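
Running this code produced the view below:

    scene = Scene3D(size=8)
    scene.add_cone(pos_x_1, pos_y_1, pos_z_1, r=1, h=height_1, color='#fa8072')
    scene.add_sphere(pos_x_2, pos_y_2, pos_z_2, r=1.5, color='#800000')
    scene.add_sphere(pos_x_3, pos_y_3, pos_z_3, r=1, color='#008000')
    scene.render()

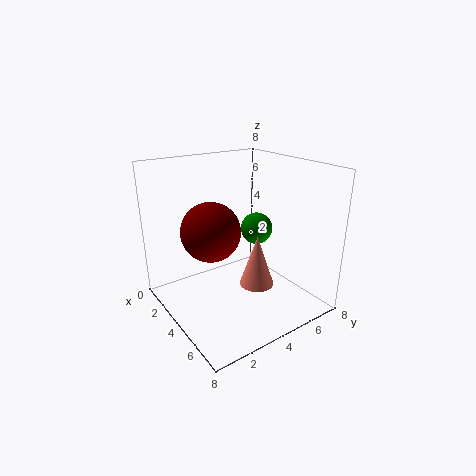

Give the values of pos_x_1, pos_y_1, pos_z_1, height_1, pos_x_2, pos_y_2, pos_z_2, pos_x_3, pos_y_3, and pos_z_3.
pos_x_1 = 4.5; pos_y_1 = 5; pos_z_1 = 1; height_1 = 3; pos_x_2 = 4.5; pos_y_2 = 2; pos_z_2 = 5; pos_x_3 = 2.5; pos_y_3 = 6.5; pos_z_3 = 3.5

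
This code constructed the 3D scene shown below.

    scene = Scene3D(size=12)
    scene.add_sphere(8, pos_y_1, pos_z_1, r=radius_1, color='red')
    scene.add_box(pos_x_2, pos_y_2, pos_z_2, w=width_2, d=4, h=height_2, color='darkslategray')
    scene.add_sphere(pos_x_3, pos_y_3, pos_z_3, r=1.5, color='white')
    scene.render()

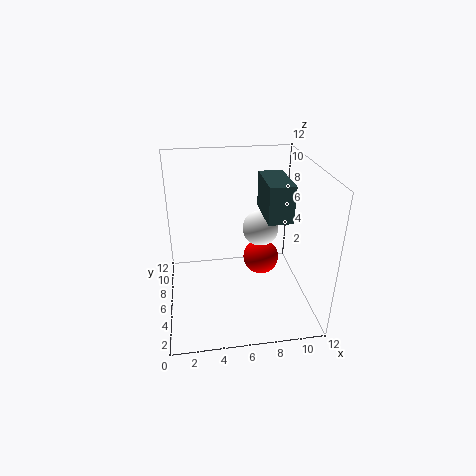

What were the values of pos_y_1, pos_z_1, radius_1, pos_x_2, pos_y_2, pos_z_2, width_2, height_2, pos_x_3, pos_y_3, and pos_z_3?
pos_y_1 = 6, pos_z_1 = 4, radius_1 = 1.5, pos_x_2 = 8, pos_y_2 = 4, pos_z_2 = 8, width_2 = 2, height_2 = 3, pos_x_3 = 8, pos_y_3 = 6.5, pos_z_3 = 6.5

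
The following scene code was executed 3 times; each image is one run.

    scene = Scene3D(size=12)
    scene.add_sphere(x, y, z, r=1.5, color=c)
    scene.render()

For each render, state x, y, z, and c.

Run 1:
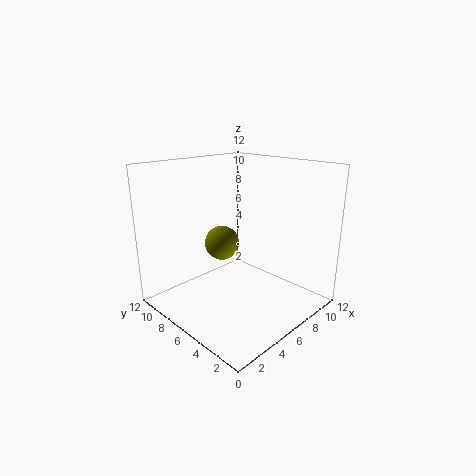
x = 6, y = 8, z = 5, c = 'olive'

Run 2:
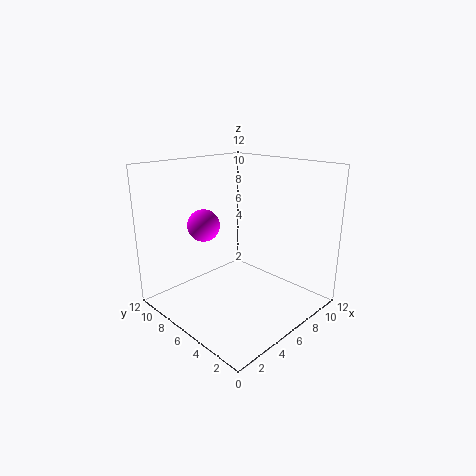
x = 6, y = 10.5, z = 6, c = 'magenta'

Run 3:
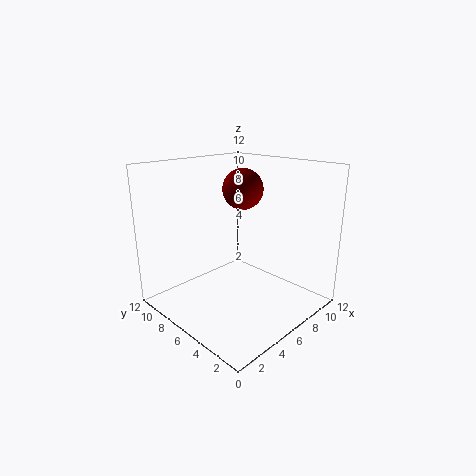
x = 5, y = 4.5, z = 10.5, c = 'maroon'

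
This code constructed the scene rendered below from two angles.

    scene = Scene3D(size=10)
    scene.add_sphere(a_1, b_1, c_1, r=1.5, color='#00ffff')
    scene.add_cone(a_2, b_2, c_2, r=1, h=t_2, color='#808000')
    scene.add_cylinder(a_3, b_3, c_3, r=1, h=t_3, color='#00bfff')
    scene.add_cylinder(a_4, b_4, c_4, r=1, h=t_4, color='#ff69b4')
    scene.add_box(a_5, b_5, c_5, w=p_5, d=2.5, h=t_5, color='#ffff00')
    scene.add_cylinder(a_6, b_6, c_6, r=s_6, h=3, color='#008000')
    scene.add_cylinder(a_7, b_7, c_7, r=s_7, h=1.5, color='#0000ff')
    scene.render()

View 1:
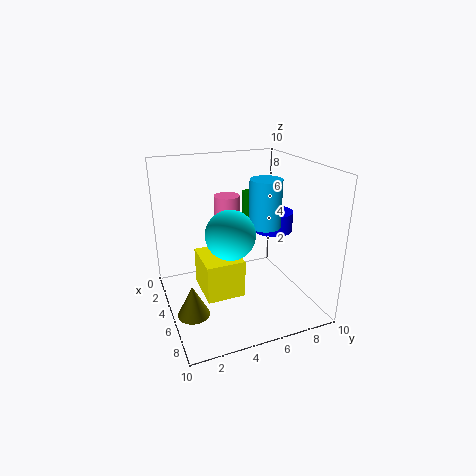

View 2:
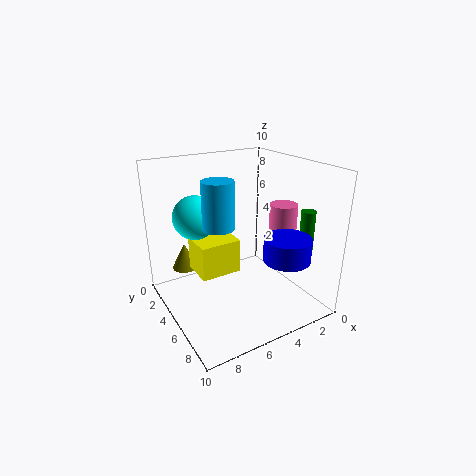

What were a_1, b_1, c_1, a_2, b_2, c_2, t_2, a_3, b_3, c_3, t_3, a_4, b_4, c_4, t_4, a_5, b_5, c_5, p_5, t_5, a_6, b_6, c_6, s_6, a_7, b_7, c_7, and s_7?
a_1 = 7.5; b_1 = 3.5; c_1 = 6.5; a_2 = 7.5; b_2 = 1; c_2 = 1.5; t_2 = 2; a_3 = 7; b_3 = 6; c_3 = 6.5; t_3 = 3; a_4 = 1.5; b_4 = 5.5; c_4 = 4.5; t_4 = 2.5; a_5 = 4.5; b_5 = 2; c_5 = 2; p_5 = 3; t_5 = 2.5; a_6 = 1; b_6 = 7.5; c_6 = 4; s_6 = 0.5; a_7 = 3.5; b_7 = 8.5; c_7 = 4.5; s_7 = 1.5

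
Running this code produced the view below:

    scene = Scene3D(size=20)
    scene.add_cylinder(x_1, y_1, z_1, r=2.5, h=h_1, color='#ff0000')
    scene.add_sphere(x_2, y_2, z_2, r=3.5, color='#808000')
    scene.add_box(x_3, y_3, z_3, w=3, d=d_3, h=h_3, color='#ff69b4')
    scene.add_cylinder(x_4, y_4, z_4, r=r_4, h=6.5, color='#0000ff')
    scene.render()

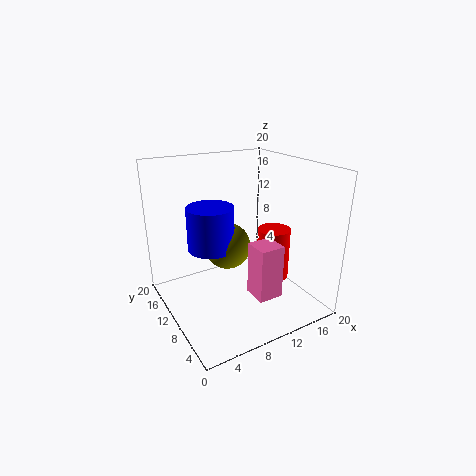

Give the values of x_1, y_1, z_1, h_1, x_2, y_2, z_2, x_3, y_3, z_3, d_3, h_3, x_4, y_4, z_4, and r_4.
x_1 = 17, y_1 = 11, z_1 = 1.5, h_1 = 8, x_2 = 10.5, y_2 = 14, z_2 = 7, x_3 = 7.5, y_3 = 0.5, z_3 = 6, d_3 = 3, h_3 = 6.5, x_4 = 8, y_4 = 14.5, z_4 = 7, r_4 = 3.5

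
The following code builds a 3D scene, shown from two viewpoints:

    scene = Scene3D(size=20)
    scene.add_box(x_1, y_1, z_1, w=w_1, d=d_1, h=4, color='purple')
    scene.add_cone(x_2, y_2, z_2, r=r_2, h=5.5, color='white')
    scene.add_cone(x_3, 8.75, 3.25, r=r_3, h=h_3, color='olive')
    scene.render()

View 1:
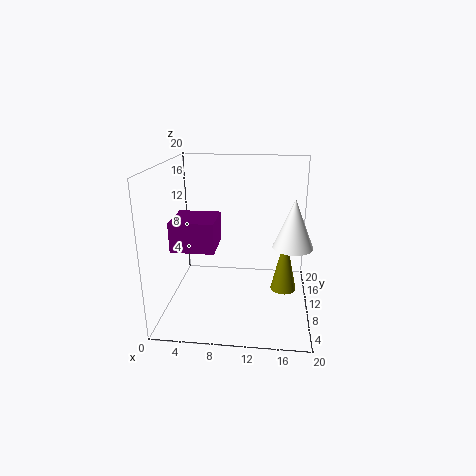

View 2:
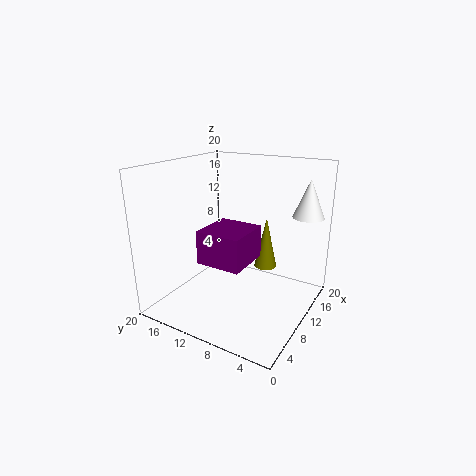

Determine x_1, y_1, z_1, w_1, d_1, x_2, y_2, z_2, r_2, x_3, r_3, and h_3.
x_1 = 1.75; y_1 = 5.25; z_1 = 9.5; w_1 = 5.75; d_1 = 5.5; x_2 = 17; y_2 = 2.5; z_2 = 12.25; r_2 = 2.25; x_3 = 16.5; r_3 = 1.75; h_3 = 8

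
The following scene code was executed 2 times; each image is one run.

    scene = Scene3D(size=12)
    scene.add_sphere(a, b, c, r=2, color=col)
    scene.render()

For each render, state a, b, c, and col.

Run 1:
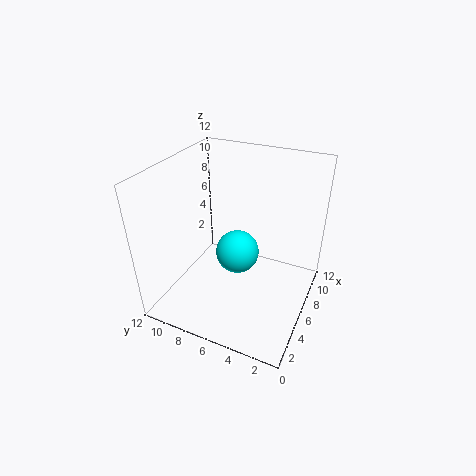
a = 8; b = 7; c = 3; col = 'cyan'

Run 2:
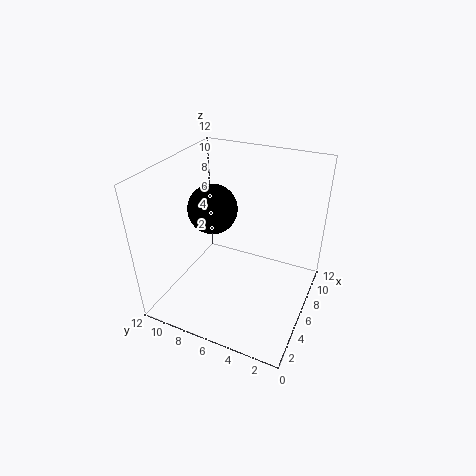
a = 5.5; b = 8; c = 8.5; col = 'black'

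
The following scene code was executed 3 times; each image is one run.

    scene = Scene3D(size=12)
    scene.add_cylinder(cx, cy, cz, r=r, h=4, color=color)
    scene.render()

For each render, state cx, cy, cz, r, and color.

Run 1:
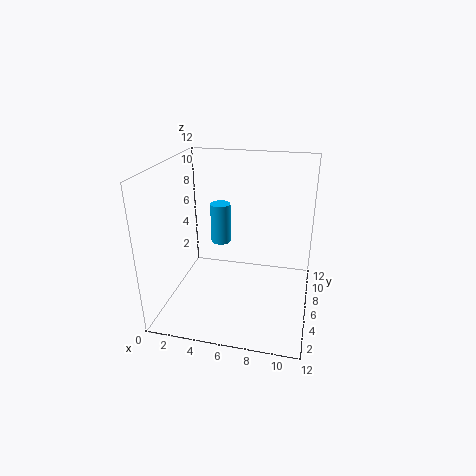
cx = 3, cy = 11, cz = 3, r = 1, color = 'deepskyblue'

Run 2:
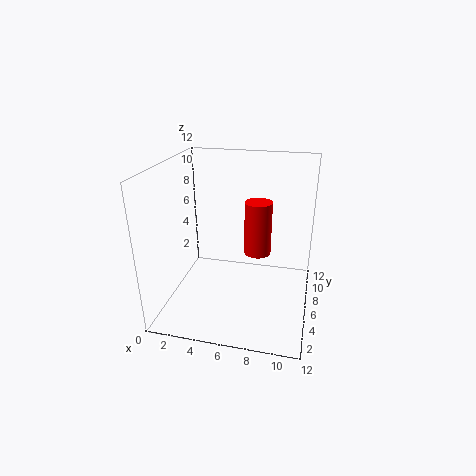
cx = 8, cy = 4, cz = 6, r = 1, color = 'red'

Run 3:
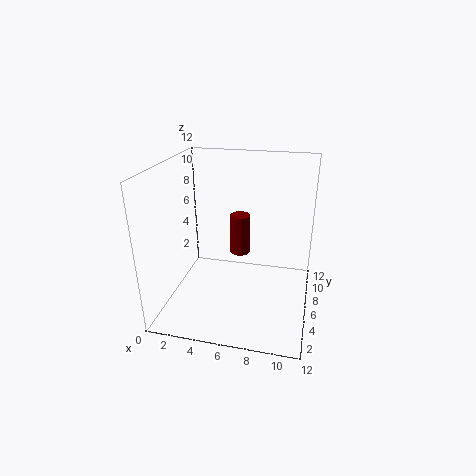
cx = 5, cy = 11, cz = 2, r = 1, color = 'maroon'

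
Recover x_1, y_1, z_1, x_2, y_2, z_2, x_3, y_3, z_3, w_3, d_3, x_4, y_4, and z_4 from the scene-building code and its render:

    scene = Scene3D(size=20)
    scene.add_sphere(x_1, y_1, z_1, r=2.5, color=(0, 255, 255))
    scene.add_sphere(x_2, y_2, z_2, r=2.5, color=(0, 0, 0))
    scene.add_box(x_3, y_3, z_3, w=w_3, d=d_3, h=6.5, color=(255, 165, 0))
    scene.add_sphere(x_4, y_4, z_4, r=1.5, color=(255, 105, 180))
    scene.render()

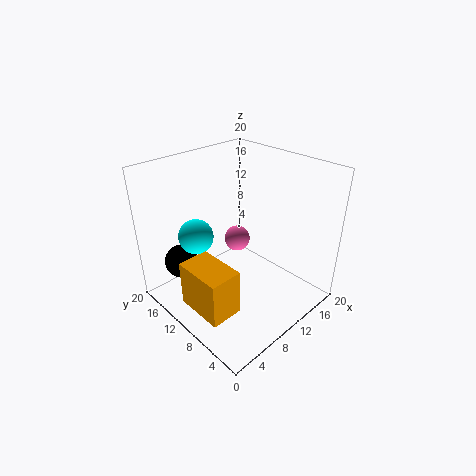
x_1 = 6.5, y_1 = 15, z_1 = 9.5, x_2 = 5, y_2 = 17, z_2 = 5, x_3 = 2, y_3 = 6, z_3 = 1.5, w_3 = 4.5, d_3 = 7, x_4 = 6.5, y_4 = 6.5, z_4 = 13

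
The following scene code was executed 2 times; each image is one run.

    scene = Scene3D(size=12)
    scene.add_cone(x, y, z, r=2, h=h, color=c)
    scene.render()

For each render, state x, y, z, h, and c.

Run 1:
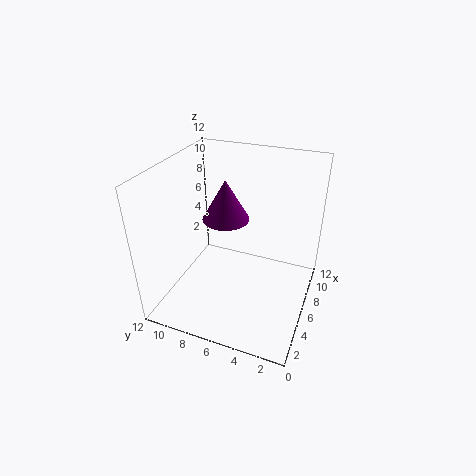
x = 7; y = 7.5; z = 7; h = 3.5; c = 'purple'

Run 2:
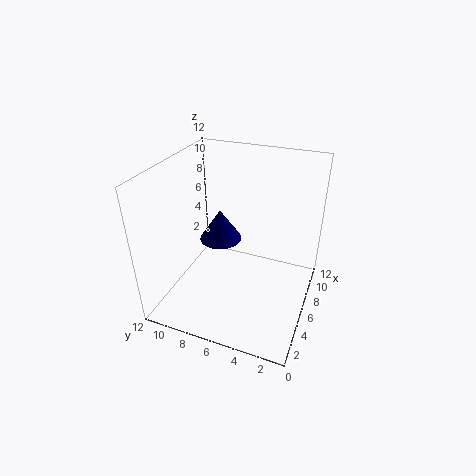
x = 9; y = 9; z = 3.5; h = 3; c = 'navy'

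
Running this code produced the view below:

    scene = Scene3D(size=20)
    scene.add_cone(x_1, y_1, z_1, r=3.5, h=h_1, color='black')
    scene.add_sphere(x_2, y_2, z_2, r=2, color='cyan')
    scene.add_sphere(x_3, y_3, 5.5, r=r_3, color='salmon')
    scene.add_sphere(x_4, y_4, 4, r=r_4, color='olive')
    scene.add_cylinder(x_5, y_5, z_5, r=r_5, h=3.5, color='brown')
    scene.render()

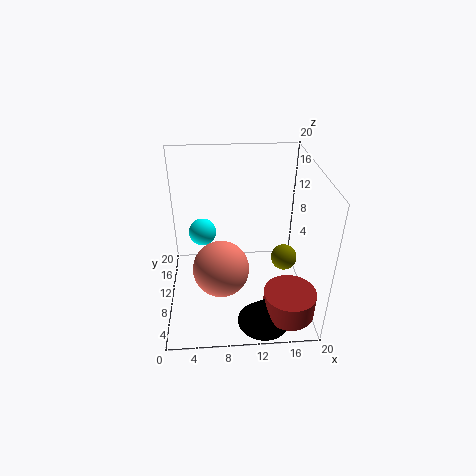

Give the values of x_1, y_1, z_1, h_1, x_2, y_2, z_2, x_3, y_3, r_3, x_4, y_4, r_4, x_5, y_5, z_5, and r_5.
x_1 = 13; y_1 = 3.5; z_1 = 0.5; h_1 = 4; x_2 = 5; y_2 = 13.5; z_2 = 9; x_3 = 7.5; y_3 = 9; r_3 = 4; x_4 = 17.5; y_4 = 13; r_4 = 2; x_5 = 16.5; y_5 = 4; z_5 = 1.5; r_5 = 3.5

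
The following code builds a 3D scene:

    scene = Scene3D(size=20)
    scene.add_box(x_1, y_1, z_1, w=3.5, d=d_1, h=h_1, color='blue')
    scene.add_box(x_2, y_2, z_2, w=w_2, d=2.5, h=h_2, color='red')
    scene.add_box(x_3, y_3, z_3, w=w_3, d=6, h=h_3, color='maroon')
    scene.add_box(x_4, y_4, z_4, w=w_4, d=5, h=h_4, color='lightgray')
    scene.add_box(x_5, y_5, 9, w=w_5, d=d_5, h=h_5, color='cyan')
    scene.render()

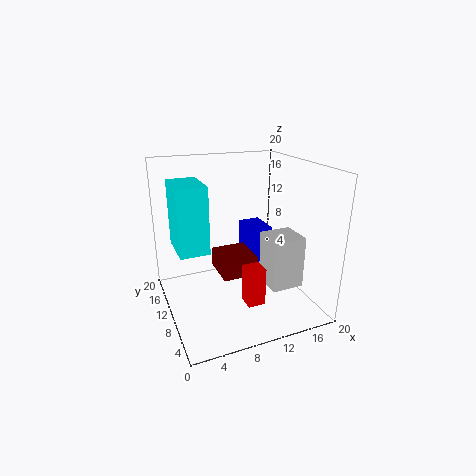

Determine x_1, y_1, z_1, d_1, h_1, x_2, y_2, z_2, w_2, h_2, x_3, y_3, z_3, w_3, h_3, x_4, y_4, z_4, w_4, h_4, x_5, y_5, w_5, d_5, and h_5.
x_1 = 14
y_1 = 14
z_1 = 0.5
d_1 = 5
h_1 = 8.5
x_2 = 10
y_2 = 6
z_2 = 1
w_2 = 2.5
h_2 = 5.5
x_3 = 8.5
y_3 = 11.5
z_3 = 2.5
w_3 = 5.5
h_3 = 3
x_4 = 15
y_4 = 8
z_4 = 1
w_4 = 5
h_4 = 8
x_5 = 1.5
y_5 = 8.5
w_5 = 4
d_5 = 6
h_5 = 9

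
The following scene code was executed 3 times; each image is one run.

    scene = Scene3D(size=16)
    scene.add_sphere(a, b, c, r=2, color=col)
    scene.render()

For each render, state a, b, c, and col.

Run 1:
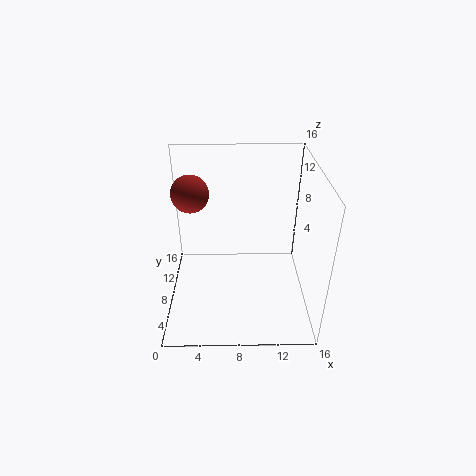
a = 3
b = 8.75
c = 13
col = 'brown'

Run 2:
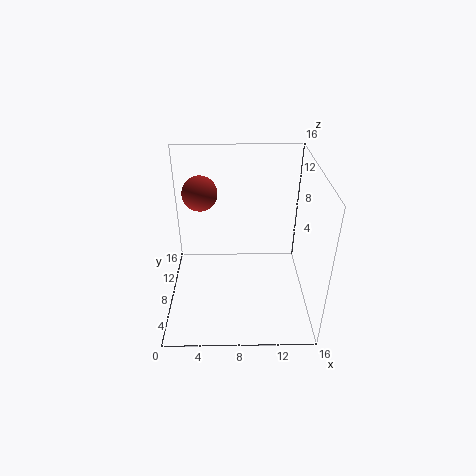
a = 3.75
b = 11
c = 12
col = 'brown'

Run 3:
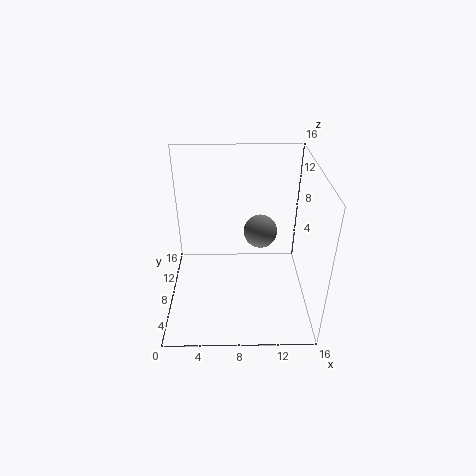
a = 10.75
b = 11
c = 7
col = 'gray'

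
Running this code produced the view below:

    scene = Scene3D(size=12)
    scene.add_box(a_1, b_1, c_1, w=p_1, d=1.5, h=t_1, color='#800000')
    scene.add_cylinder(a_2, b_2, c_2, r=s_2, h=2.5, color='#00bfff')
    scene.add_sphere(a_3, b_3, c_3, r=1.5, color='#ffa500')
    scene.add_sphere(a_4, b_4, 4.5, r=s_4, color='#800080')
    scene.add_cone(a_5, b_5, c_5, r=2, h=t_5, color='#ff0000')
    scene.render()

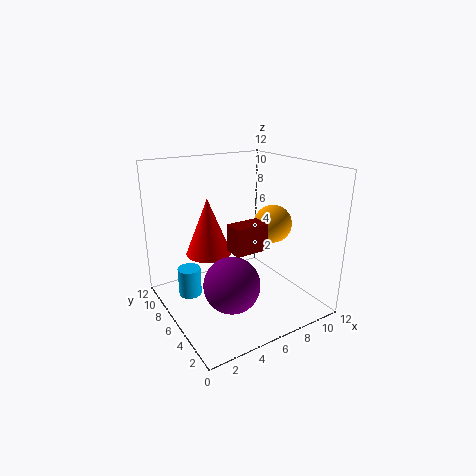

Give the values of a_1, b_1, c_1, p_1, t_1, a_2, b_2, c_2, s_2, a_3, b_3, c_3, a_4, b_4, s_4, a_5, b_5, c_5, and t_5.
a_1 = 3.5; b_1 = 2; c_1 = 6.5; p_1 = 2.5; t_1 = 2; a_2 = 2.5; b_2 = 8.5; c_2 = 0.5; s_2 = 1; a_3 = 8; b_3 = 4; c_3 = 7.5; a_4 = 3; b_4 = 2; s_4 = 2; a_5 = 4.5; b_5 = 8.5; c_5 = 4; t_5 = 5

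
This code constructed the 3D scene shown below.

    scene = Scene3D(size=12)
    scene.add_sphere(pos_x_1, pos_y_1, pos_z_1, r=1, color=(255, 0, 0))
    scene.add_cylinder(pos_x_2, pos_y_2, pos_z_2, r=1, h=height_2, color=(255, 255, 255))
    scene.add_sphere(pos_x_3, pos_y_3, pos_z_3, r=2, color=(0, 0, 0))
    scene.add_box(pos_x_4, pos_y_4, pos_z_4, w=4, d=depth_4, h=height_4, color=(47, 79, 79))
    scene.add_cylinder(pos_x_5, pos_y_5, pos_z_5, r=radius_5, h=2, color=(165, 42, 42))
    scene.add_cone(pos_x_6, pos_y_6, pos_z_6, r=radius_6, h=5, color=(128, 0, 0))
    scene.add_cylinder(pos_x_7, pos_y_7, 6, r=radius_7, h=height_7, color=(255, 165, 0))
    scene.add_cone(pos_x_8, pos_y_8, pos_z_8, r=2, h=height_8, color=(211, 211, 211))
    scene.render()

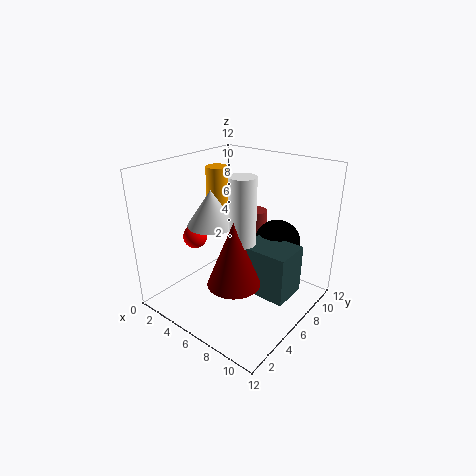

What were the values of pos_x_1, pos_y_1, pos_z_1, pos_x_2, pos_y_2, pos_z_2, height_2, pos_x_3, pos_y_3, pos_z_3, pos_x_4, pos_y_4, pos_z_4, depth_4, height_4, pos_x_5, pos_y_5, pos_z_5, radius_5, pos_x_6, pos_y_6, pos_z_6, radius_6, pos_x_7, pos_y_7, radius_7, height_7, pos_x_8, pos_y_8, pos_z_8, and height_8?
pos_x_1 = 3, pos_y_1 = 4, pos_z_1 = 6, pos_x_2 = 8, pos_y_2 = 4, pos_z_2 = 7, height_2 = 5, pos_x_3 = 8, pos_y_3 = 9, pos_z_3 = 5, pos_x_4 = 7, pos_y_4 = 5, pos_z_4 = 2, depth_4 = 3, height_4 = 4, pos_x_5 = 5, pos_y_5 = 10, pos_z_5 = 5, radius_5 = 1, pos_x_6 = 8, pos_y_6 = 3, pos_z_6 = 4, radius_6 = 2, pos_x_7 = 2, pos_y_7 = 8, radius_7 = 1, height_7 = 5, pos_x_8 = 4, pos_y_8 = 5, pos_z_8 = 7, height_8 = 3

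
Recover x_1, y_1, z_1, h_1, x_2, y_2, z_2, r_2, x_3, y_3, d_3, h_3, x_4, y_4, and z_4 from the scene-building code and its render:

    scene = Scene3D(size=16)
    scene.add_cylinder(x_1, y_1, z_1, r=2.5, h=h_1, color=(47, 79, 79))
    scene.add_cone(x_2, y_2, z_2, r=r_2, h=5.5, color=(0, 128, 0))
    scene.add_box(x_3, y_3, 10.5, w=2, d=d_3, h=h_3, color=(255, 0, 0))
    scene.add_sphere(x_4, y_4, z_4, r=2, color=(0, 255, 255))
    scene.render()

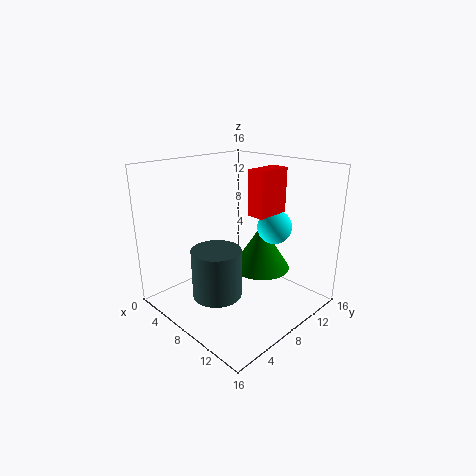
x_1 = 9.5, y_1 = 3.5, z_1 = 3.5, h_1 = 5, x_2 = 8, y_2 = 12, z_2 = 3, r_2 = 3.5, x_3 = 8.5, y_3 = 9, d_3 = 4, h_3 = 5, x_4 = 9.5, y_4 = 12.5, z_4 = 8.5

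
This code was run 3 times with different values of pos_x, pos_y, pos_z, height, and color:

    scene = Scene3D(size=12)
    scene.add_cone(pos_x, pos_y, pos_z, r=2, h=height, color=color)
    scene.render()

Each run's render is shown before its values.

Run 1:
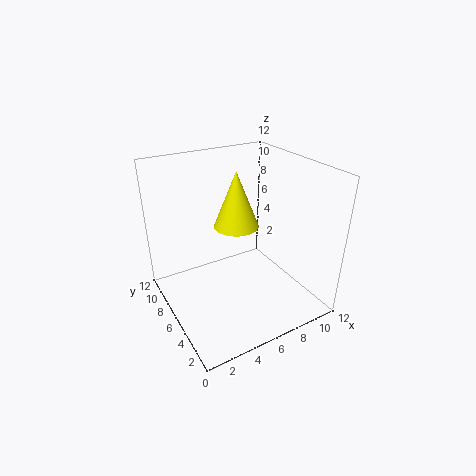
pos_x = 7, pos_y = 8, pos_z = 6, height = 5, color = 'yellow'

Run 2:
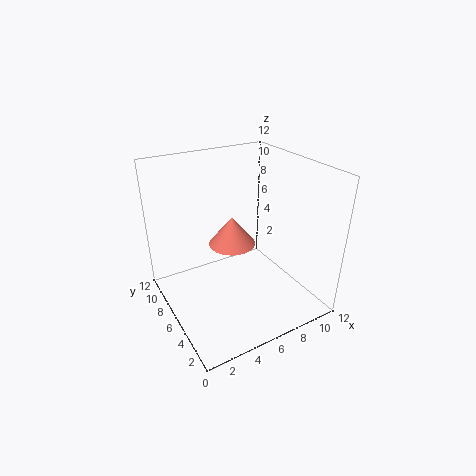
pos_x = 6, pos_y = 7, pos_z = 5, height = 2.5, color = 'salmon'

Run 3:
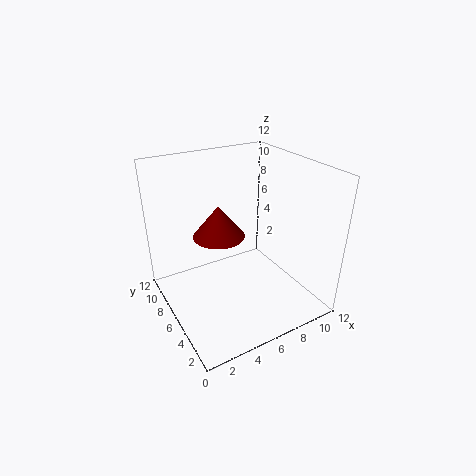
pos_x = 4, pos_y = 5.5, pos_z = 7, height = 2.5, color = 'maroon'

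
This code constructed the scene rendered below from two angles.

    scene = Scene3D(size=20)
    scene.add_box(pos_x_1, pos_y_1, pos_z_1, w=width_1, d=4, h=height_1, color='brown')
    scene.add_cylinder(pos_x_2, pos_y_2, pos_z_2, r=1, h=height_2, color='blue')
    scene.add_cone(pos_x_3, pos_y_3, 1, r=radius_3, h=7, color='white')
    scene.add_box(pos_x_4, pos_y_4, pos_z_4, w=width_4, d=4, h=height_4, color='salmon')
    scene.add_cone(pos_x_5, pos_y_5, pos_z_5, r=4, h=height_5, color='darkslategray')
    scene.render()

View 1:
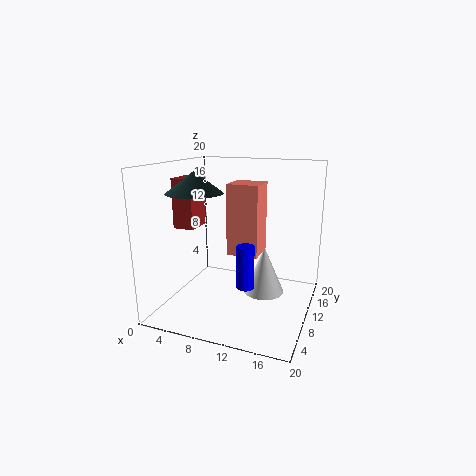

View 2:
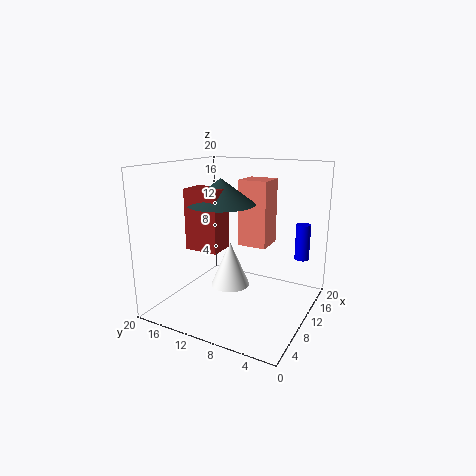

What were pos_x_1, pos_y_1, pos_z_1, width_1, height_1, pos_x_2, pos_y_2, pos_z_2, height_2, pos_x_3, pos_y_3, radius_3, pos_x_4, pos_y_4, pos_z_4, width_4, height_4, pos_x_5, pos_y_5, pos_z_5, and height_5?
pos_x_1 = 1; pos_y_1 = 8; pos_z_1 = 11; width_1 = 3; height_1 = 7; pos_x_2 = 14; pos_y_2 = 2; pos_z_2 = 7; height_2 = 5; pos_x_3 = 13; pos_y_3 = 13; radius_3 = 3; pos_x_4 = 10; pos_y_4 = 6; pos_z_4 = 9; width_4 = 4; height_4 = 9; pos_x_5 = 4; pos_y_5 = 9; pos_z_5 = 16; height_5 = 3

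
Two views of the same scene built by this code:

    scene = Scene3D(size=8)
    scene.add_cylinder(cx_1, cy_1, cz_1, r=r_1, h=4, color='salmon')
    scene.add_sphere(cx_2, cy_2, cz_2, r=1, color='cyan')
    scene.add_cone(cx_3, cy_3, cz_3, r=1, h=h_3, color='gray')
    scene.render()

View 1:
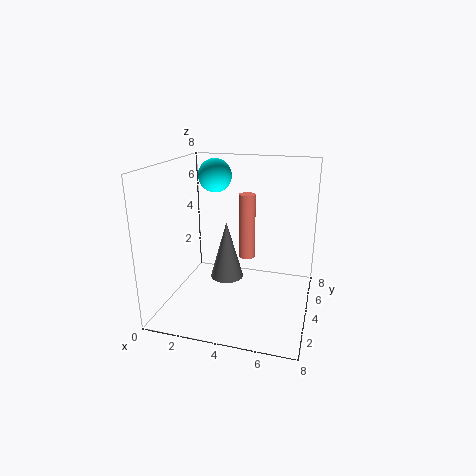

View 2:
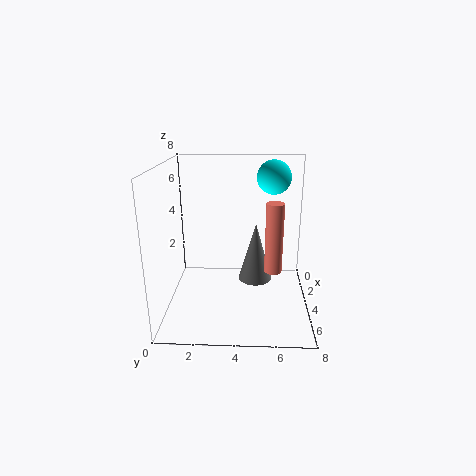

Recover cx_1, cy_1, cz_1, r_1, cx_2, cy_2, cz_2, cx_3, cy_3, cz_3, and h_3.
cx_1 = 4, cy_1 = 6, cz_1 = 2, r_1 = 0.5, cx_2 = 2, cy_2 = 6, cz_2 = 7, cx_3 = 3, cy_3 = 5, cz_3 = 1, h_3 = 3.5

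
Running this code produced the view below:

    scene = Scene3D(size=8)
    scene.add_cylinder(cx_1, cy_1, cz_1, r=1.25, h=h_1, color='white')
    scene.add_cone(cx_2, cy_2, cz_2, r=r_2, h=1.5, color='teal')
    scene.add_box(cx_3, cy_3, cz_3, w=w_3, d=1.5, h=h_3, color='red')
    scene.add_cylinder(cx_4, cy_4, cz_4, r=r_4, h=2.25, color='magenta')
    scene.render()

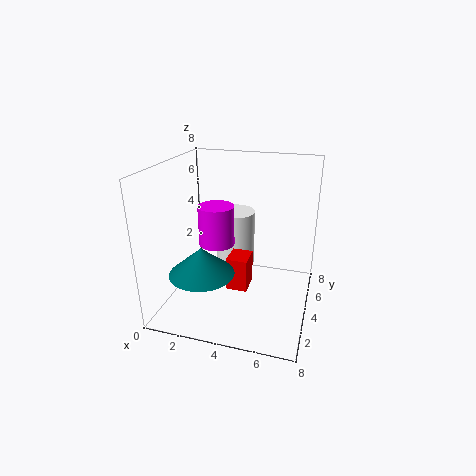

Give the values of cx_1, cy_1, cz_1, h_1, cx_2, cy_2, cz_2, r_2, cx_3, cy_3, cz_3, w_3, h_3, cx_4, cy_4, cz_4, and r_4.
cx_1 = 3
cy_1 = 6.75
cz_1 = 1
h_1 = 3.5
cx_2 = 2.5
cy_2 = 2.25
cz_2 = 2.5
r_2 = 1.75
cx_3 = 3.25
cy_3 = 4
cz_3 = 0.5
w_3 = 1.25
h_3 = 2
cx_4 = 2.75
cy_4 = 4
cz_4 = 3.5
r_4 = 1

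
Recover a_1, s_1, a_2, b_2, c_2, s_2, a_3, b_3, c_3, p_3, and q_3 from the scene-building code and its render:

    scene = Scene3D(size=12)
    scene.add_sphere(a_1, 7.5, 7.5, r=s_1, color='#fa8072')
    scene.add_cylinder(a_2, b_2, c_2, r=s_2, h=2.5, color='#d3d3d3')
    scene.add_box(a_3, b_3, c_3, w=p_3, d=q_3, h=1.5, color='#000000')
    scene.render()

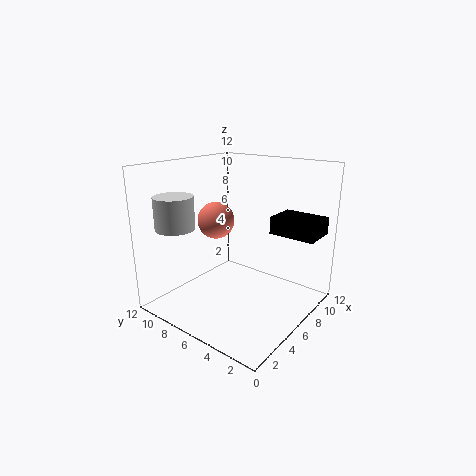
a_1 = 5
s_1 = 1.5
a_2 = 1.5
b_2 = 8.5
c_2 = 7.5
s_2 = 1.5
a_3 = 8.5
b_3 = 0.5
c_3 = 6
p_3 = 3
q_3 = 4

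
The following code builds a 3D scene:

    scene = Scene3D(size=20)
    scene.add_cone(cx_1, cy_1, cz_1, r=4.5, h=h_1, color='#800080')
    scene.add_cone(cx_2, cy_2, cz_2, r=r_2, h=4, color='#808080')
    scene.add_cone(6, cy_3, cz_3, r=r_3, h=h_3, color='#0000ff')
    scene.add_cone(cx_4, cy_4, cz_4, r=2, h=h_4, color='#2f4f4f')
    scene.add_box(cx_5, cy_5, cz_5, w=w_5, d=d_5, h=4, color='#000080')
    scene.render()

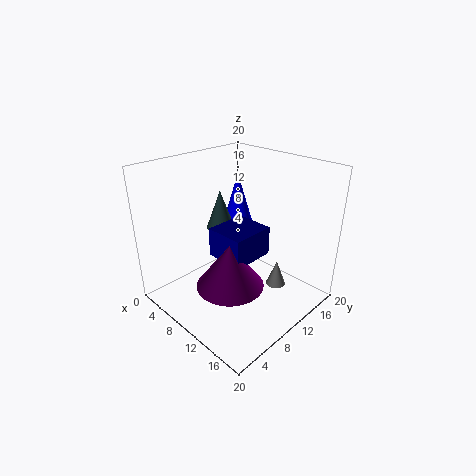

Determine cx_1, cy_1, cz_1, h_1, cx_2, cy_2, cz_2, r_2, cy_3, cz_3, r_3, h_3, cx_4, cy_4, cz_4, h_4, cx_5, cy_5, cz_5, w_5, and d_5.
cx_1 = 12; cy_1 = 6.5; cz_1 = 5; h_1 = 6; cx_2 = 12.5; cy_2 = 16; cz_2 = 0.5; r_2 = 1.5; cy_3 = 14; cz_3 = 9; r_3 = 2.5; h_3 = 8.5; cx_4 = 6.5; cy_4 = 10; cz_4 = 10.5; h_4 = 5.5; cx_5 = 8; cy_5 = 6.5; cz_5 = 8; w_5 = 5.5; d_5 = 6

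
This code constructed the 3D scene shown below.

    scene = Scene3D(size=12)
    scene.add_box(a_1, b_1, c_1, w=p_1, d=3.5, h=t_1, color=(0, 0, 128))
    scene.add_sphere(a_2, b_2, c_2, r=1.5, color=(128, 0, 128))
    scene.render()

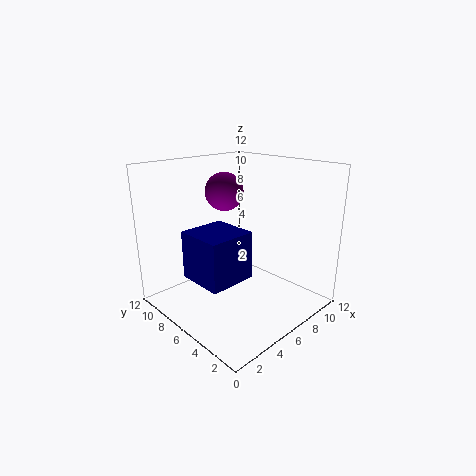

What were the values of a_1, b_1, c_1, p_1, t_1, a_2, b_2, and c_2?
a_1 = 0.5
b_1 = 2.5
c_1 = 4.5
p_1 = 3.5
t_1 = 3.5
a_2 = 5
b_2 = 6.5
c_2 = 10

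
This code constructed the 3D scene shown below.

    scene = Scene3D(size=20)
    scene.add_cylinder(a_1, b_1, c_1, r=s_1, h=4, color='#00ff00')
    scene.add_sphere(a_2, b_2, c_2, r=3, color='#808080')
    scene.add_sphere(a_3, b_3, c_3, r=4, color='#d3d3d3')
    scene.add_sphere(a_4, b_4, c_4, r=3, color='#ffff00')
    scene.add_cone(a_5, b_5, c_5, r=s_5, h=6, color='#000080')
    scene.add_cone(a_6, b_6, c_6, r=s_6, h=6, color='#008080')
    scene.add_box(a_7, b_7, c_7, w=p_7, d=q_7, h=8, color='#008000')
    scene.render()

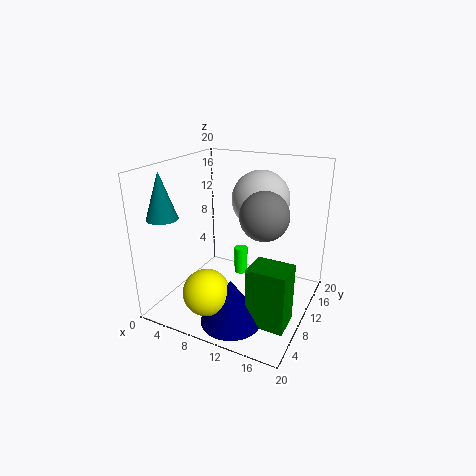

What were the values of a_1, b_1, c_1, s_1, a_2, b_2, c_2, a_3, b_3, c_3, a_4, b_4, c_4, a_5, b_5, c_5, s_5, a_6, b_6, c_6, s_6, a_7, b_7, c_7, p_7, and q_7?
a_1 = 9, b_1 = 13, c_1 = 3, s_1 = 1, a_2 = 15, b_2 = 7, c_2 = 15, a_3 = 12, b_3 = 13, c_3 = 15, a_4 = 9, b_4 = 3, c_4 = 5, a_5 = 12, b_5 = 4, c_5 = 1, s_5 = 4, a_6 = 3, b_6 = 3, c_6 = 14, s_6 = 2, a_7 = 14, b_7 = 4, c_7 = 1, p_7 = 5, q_7 = 4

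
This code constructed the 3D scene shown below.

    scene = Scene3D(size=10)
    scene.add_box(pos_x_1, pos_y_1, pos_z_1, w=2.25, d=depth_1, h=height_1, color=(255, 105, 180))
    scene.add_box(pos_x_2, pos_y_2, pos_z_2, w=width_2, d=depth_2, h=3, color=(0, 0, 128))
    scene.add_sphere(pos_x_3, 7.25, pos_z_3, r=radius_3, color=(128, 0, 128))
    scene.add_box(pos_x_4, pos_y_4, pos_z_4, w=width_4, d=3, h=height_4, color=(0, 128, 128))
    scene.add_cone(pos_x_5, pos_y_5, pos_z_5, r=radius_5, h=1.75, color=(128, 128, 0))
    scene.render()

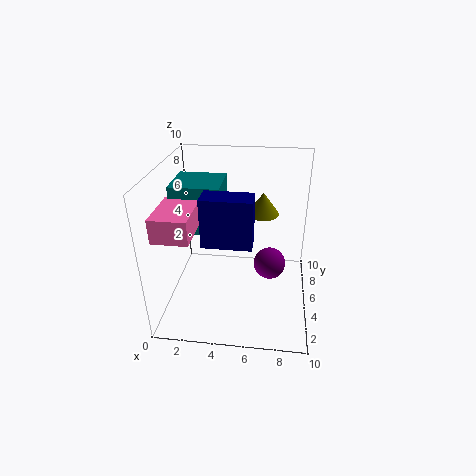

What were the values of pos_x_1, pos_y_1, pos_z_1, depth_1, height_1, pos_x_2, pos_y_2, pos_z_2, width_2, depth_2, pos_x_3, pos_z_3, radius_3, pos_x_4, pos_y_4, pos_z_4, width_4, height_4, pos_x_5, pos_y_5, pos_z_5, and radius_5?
pos_x_1 = 0.5; pos_y_1 = 0.75; pos_z_1 = 6.75; depth_1 = 3.25; height_1 = 1.5; pos_x_2 = 3.25; pos_y_2 = 1.5; pos_z_2 = 6.25; width_2 = 3; depth_2 = 1.5; pos_x_3 = 7.25; pos_z_3 = 1.5; radius_3 = 1.25; pos_x_4 = 0.75; pos_y_4 = 3.75; pos_z_4 = 5.75; width_4 = 3.25; height_4 = 3.25; pos_x_5 = 6.5; pos_y_5 = 8.5; pos_z_5 = 5.25; radius_5 = 1.25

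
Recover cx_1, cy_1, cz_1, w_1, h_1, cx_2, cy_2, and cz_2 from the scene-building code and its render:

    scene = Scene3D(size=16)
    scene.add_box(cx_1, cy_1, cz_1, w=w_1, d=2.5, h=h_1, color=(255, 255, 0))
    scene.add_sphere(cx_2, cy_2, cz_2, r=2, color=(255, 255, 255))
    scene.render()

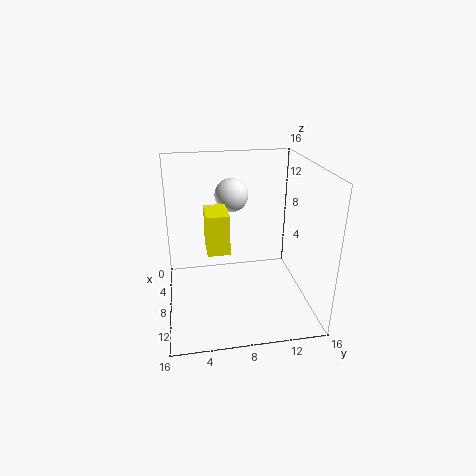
cx_1 = 5; cy_1 = 4.5; cz_1 = 6.5; w_1 = 4; h_1 = 4.5; cx_2 = 3.5; cy_2 = 8; cz_2 = 11.5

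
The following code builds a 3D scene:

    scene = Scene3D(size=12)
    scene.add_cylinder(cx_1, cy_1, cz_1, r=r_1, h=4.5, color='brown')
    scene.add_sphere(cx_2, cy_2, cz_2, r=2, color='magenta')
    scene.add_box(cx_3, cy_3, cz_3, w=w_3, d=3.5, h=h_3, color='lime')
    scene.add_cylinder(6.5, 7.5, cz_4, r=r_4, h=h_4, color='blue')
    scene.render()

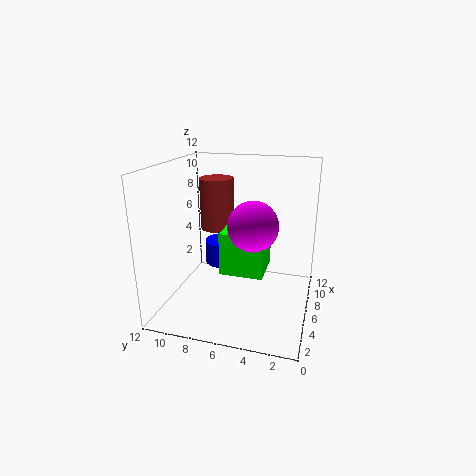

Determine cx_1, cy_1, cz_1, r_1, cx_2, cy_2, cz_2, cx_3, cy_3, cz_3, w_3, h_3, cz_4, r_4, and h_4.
cx_1 = 8, cy_1 = 8.5, cz_1 = 6, r_1 = 1.5, cx_2 = 5, cy_2 = 4.5, cz_2 = 7.5, cx_3 = 4, cy_3 = 3.5, cz_3 = 3.5, w_3 = 3.5, h_3 = 3.5, cz_4 = 3.5, r_4 = 1.5, h_4 = 2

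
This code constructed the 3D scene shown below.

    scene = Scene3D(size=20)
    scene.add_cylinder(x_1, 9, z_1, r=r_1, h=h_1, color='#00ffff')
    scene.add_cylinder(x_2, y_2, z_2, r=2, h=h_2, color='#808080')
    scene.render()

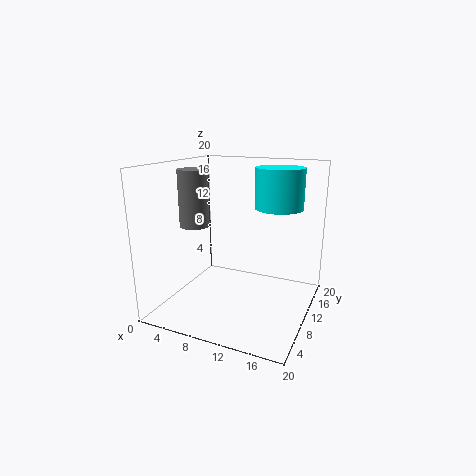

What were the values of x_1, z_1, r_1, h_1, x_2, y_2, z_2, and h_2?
x_1 = 16, z_1 = 15, r_1 = 3, h_1 = 5, x_2 = 5, y_2 = 7, z_2 = 12, h_2 = 7.5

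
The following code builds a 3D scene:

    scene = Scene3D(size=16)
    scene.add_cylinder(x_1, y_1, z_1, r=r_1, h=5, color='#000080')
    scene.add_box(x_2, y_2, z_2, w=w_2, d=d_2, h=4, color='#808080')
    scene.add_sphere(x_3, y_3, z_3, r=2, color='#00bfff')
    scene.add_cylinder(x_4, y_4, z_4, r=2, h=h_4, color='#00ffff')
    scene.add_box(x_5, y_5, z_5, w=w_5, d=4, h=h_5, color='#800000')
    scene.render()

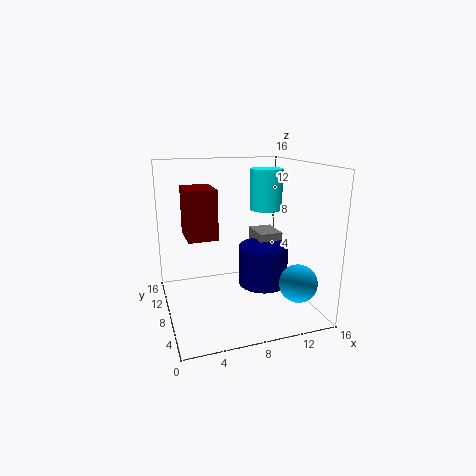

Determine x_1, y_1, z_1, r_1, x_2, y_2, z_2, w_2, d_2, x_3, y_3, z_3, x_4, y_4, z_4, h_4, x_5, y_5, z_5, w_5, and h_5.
x_1 = 12, y_1 = 10, z_1 = 1, r_1 = 3, x_2 = 12, y_2 = 11, z_2 = 3, w_2 = 3, d_2 = 4, x_3 = 13, y_3 = 3, z_3 = 4, x_4 = 13, y_4 = 12, z_4 = 10, h_4 = 5, x_5 = 2, y_5 = 5, z_5 = 9, w_5 = 3, h_5 = 5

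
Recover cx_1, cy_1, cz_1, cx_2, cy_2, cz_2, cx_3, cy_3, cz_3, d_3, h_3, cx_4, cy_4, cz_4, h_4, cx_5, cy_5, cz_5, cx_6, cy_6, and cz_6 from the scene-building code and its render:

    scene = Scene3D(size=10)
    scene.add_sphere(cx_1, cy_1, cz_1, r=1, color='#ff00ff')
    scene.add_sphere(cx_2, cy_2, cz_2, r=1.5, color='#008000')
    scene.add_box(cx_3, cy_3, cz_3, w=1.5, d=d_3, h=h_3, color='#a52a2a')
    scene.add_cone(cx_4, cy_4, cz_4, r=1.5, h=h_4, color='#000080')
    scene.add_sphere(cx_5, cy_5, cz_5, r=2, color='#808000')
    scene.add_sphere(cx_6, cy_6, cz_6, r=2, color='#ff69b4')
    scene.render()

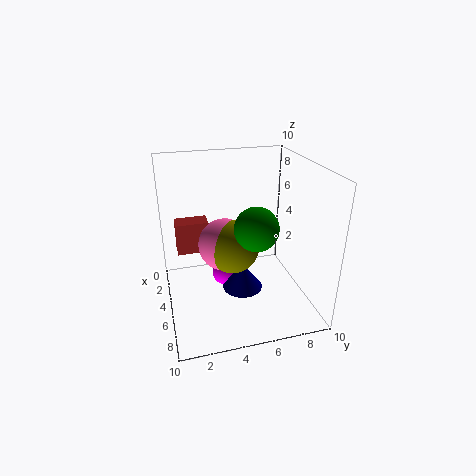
cx_1 = 3; cy_1 = 4.5; cz_1 = 1; cx_2 = 6; cy_2 = 6; cz_2 = 6; cx_3 = 0.5; cy_3 = 1; cz_3 = 2.5; d_3 = 2.5; h_3 = 2.5; cx_4 = 4.5; cy_4 = 5.5; cz_4 = 0.5; h_4 = 2; cx_5 = 3.5; cy_5 = 5; cz_5 = 3.5; cx_6 = 3; cy_6 = 4.5; cz_6 = 3.5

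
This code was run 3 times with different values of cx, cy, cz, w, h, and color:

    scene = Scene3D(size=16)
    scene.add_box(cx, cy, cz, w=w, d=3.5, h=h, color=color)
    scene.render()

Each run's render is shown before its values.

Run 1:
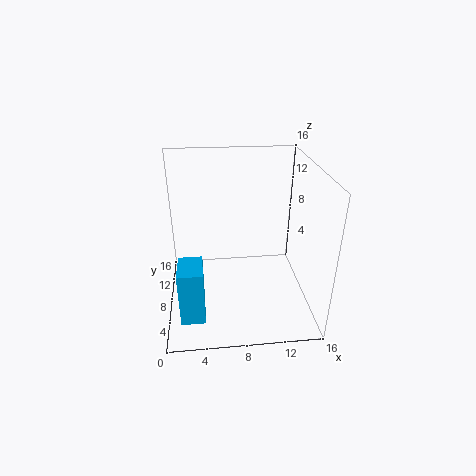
cx = 1.5, cy = 2, cz = 1.5, w = 2.5, h = 6, color = 'deepskyblue'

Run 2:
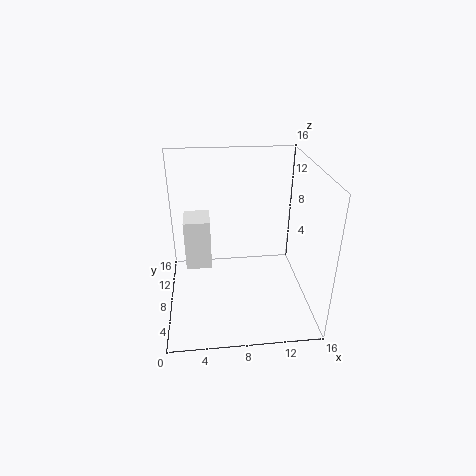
cx = 2, cy = 9, cz = 3.5, w = 3, h = 6, color = 'white'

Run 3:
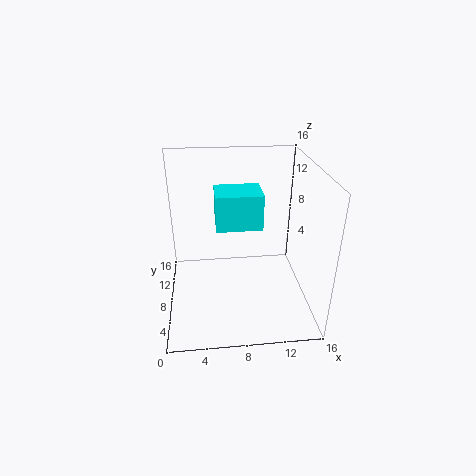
cx = 5.5, cy = 4, cz = 11, w = 4.5, h = 3.5, color = 'cyan'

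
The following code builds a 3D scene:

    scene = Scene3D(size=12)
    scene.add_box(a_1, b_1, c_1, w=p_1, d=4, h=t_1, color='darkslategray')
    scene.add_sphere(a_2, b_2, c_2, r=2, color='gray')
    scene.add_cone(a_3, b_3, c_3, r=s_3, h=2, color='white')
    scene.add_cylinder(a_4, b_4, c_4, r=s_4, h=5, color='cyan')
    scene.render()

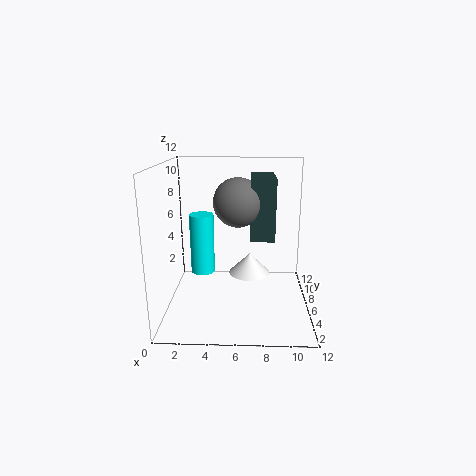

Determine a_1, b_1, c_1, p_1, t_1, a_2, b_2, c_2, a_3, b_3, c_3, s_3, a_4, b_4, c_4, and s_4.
a_1 = 7, b_1 = 5, c_1 = 6, p_1 = 2, t_1 = 5, a_2 = 6, b_2 = 6, c_2 = 9, a_3 = 7, b_3 = 10, c_3 = 1, s_3 = 2, a_4 = 3, b_4 = 6, c_4 = 3, s_4 = 1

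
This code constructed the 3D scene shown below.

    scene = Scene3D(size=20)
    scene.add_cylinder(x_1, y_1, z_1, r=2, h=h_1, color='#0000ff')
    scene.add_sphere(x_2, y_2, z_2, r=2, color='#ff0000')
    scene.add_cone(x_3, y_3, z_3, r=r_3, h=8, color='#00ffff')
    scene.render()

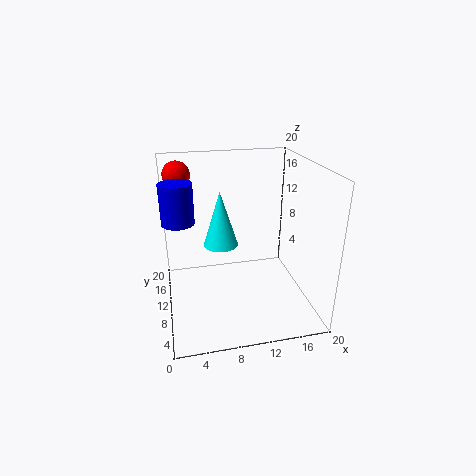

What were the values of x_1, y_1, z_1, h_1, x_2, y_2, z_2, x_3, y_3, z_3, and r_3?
x_1 = 2; y_1 = 7.5; z_1 = 14; h_1 = 5; x_2 = 2.5; y_2 = 17; z_2 = 17.5; x_3 = 8; y_3 = 12.5; z_3 = 8; r_3 = 2.5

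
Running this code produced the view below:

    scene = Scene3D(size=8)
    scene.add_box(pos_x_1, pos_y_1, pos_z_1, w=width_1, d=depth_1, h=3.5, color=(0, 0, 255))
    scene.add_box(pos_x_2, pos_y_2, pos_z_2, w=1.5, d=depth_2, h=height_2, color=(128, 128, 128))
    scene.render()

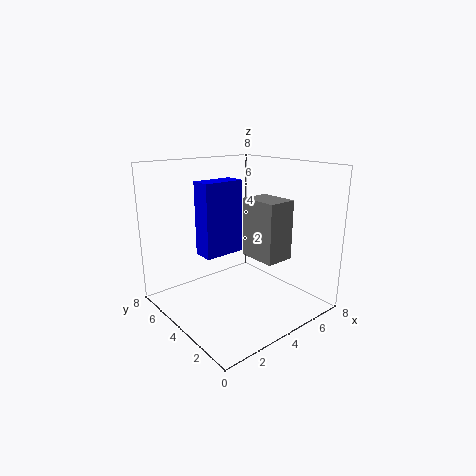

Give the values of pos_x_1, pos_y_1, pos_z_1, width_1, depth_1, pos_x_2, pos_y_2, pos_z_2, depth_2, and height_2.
pos_x_1 = 1; pos_y_1 = 2.5; pos_z_1 = 4; width_1 = 2; depth_1 = 1; pos_x_2 = 3.5; pos_y_2 = 1; pos_z_2 = 3.5; depth_2 = 2; height_2 = 3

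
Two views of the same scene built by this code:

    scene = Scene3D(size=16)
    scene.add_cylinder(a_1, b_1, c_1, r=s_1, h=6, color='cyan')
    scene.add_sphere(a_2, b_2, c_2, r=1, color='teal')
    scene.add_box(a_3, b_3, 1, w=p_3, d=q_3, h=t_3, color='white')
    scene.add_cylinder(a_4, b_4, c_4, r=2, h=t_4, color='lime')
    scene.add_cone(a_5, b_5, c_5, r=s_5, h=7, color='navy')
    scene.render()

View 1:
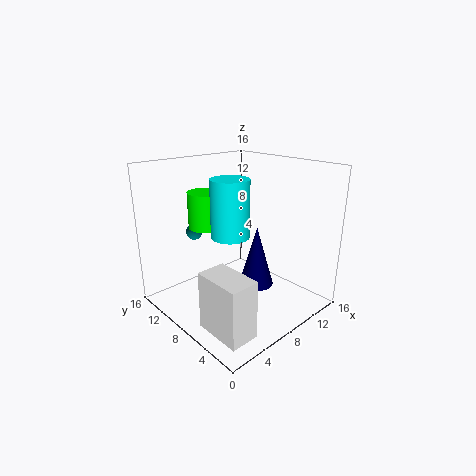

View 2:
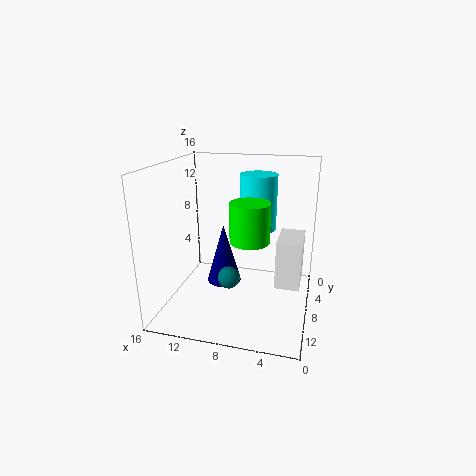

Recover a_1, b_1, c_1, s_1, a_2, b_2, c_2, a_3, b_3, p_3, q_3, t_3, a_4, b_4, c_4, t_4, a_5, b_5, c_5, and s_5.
a_1 = 6
b_1 = 7
c_1 = 9
s_1 = 2
a_2 = 7
b_2 = 15
c_2 = 7
a_3 = 1
b_3 = 1
p_3 = 3
q_3 = 5
t_3 = 6
a_4 = 6
b_4 = 11
c_4 = 9
t_4 = 4
a_5 = 10
b_5 = 7
c_5 = 2
s_5 = 2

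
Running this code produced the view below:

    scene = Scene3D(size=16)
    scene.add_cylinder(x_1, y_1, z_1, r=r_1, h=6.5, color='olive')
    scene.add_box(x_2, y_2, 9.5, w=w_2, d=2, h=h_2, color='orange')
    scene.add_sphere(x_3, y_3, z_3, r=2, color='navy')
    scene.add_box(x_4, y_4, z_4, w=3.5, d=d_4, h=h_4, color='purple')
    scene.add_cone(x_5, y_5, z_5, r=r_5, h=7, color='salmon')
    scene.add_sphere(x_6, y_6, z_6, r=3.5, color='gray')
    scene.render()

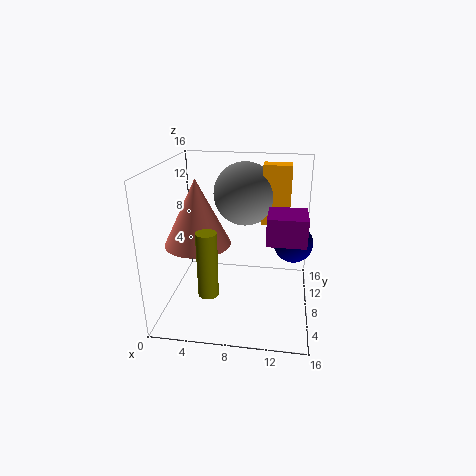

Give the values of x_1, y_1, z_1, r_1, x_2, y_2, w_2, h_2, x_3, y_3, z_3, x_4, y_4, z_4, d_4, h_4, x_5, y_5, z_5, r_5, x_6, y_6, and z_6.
x_1 = 6
y_1 = 2
z_1 = 4.5
r_1 = 1
x_2 = 10.5
y_2 = 8.5
w_2 = 3
h_2 = 6.5
x_3 = 14
y_3 = 6.5
z_3 = 8.5
x_4 = 11.5
y_4 = 1
z_4 = 10.5
d_4 = 3.5
h_4 = 2.5
x_5 = 4
y_5 = 6
z_5 = 8
r_5 = 3.5
x_6 = 8.5
y_6 = 10
z_6 = 12.5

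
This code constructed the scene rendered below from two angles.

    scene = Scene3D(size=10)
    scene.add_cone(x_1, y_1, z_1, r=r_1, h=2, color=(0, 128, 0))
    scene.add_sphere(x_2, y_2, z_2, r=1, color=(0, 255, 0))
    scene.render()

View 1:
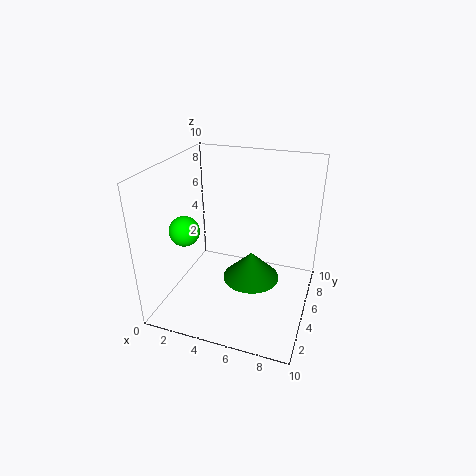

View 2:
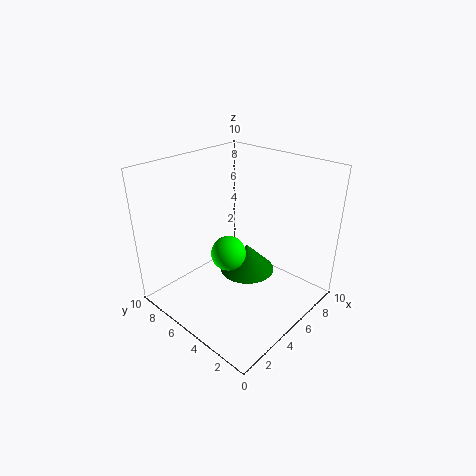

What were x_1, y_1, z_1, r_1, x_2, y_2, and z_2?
x_1 = 6; y_1 = 5; z_1 = 2; r_1 = 2; x_2 = 2; y_2 = 3; z_2 = 6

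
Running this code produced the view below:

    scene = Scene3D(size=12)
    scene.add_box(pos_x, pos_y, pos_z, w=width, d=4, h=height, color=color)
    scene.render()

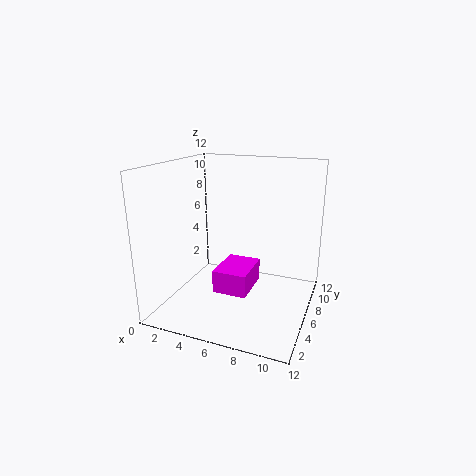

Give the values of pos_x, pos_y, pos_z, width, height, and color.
pos_x = 4
pos_y = 5
pos_z = 1
width = 3
height = 2
color = 'magenta'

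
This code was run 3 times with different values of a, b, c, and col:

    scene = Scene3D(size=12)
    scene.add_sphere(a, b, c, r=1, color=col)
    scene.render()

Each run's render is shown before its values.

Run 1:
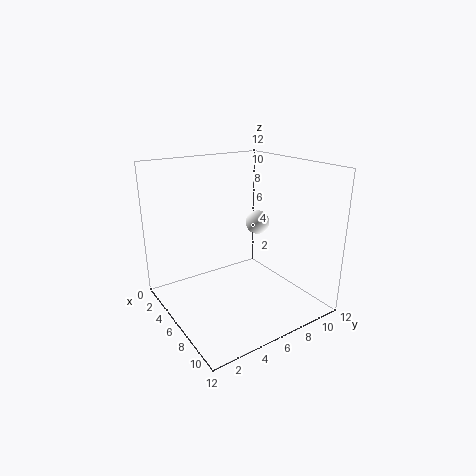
a = 6, b = 8, c = 7, col = 'white'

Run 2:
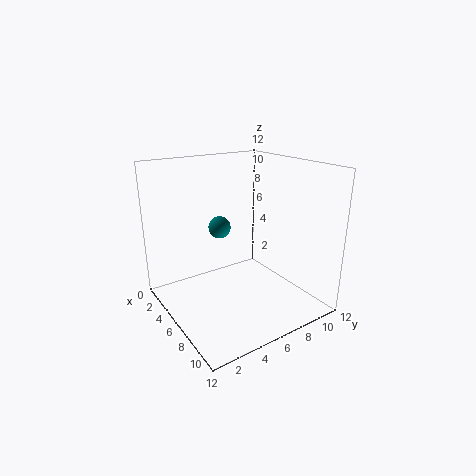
a = 3, b = 6, c = 6, col = 'teal'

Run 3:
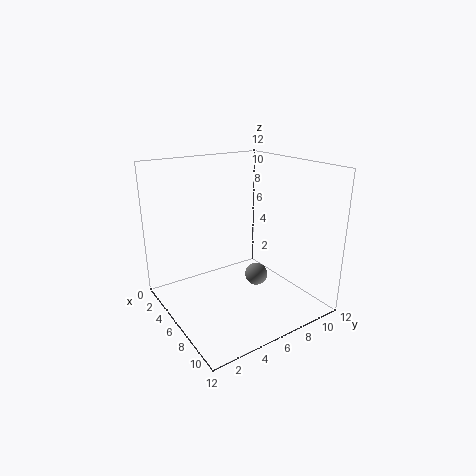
a = 6, b = 8, c = 2, col = 'gray'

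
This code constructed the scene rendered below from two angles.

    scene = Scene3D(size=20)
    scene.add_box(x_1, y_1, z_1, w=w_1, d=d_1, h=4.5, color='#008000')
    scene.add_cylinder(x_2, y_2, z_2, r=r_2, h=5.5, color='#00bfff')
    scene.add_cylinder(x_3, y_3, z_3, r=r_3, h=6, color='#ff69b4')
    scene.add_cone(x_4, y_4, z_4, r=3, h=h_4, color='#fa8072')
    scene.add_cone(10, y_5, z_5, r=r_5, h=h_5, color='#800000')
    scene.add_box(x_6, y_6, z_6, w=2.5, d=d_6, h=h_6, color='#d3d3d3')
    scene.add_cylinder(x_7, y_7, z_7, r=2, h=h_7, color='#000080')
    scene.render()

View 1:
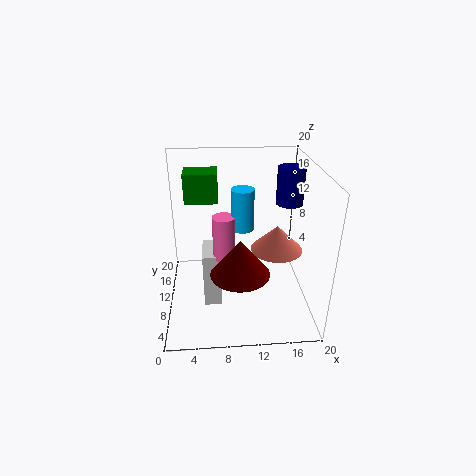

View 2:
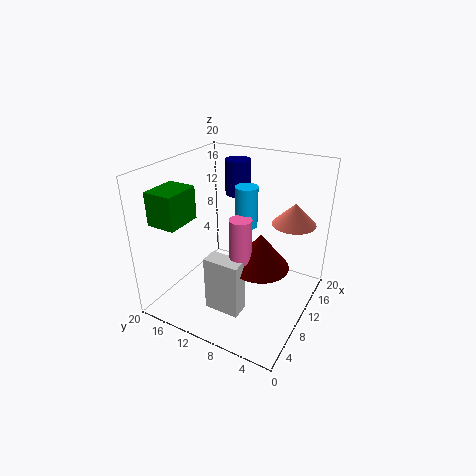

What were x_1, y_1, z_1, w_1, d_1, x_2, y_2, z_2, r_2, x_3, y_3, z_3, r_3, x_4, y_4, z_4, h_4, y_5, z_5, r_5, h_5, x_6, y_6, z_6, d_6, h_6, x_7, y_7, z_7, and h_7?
x_1 = 2.5; y_1 = 15; z_1 = 13; w_1 = 5; d_1 = 4; x_2 = 10.5; y_2 = 9; z_2 = 12; r_2 = 1.5; x_3 = 8; y_3 = 8.5; z_3 = 8; r_3 = 1.5; x_4 = 14; y_4 = 3.5; z_4 = 12; h_4 = 3; y_5 = 6.5; z_5 = 6.5; r_5 = 4; h_5 = 5; x_6 = 5; y_6 = 7.5; z_6 = 0.5; d_6 = 5; h_6 = 8; x_7 = 18; y_7 = 14.5; z_7 = 13; h_7 = 5.5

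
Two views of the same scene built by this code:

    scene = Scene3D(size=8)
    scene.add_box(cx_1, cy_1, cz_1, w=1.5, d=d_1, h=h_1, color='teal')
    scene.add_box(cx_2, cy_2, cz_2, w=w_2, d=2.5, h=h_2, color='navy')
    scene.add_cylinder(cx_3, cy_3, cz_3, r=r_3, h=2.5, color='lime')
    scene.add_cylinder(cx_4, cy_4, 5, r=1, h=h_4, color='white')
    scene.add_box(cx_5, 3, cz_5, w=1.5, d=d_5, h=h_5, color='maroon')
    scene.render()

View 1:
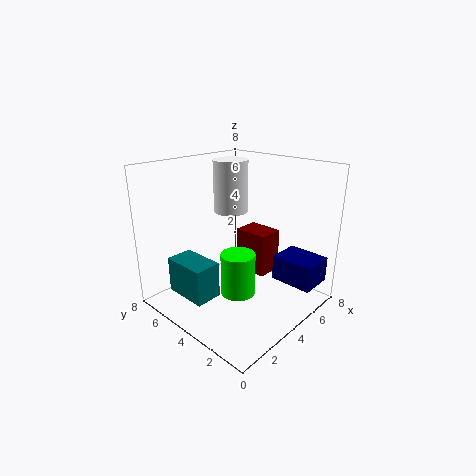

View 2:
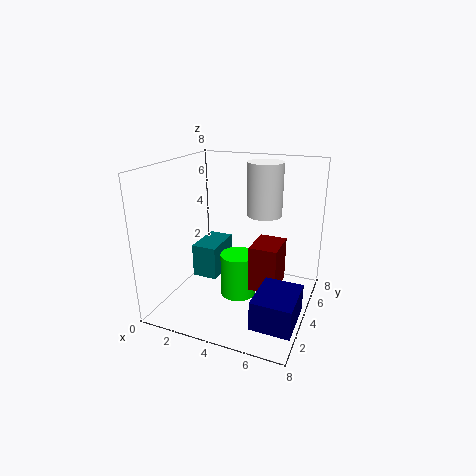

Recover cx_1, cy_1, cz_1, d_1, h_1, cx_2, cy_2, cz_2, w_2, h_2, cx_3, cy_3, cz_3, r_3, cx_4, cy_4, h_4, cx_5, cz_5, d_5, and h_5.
cx_1 = 1
cy_1 = 4
cz_1 = 1
d_1 = 2.5
h_1 = 2
cx_2 = 6
cy_2 = 0.5
cz_2 = 1
w_2 = 2
h_2 = 1.5
cx_3 = 4
cy_3 = 4
cz_3 = 0.5
r_3 = 1
cx_4 = 5
cy_4 = 5.5
h_4 = 3
cx_5 = 5
cz_5 = 1.5
d_5 = 2
h_5 = 2.5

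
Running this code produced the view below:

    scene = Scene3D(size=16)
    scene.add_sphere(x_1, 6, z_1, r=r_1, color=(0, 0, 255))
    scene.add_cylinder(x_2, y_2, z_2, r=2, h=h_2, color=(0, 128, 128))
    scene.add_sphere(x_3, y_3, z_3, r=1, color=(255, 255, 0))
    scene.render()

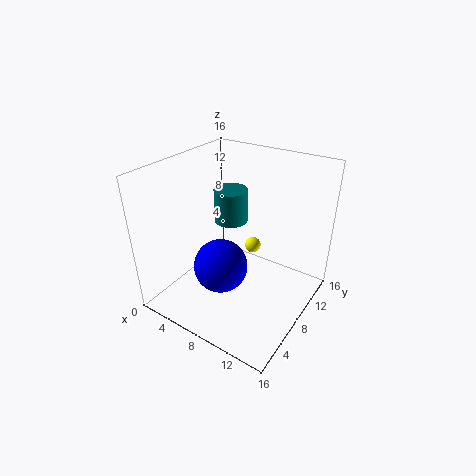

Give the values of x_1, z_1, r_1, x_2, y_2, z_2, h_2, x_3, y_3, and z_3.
x_1 = 7; z_1 = 5; r_1 = 3; x_2 = 5; y_2 = 11; z_2 = 8; h_2 = 4; x_3 = 7; y_3 = 13; z_3 = 4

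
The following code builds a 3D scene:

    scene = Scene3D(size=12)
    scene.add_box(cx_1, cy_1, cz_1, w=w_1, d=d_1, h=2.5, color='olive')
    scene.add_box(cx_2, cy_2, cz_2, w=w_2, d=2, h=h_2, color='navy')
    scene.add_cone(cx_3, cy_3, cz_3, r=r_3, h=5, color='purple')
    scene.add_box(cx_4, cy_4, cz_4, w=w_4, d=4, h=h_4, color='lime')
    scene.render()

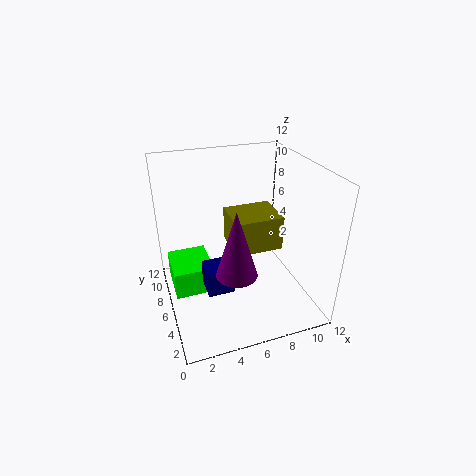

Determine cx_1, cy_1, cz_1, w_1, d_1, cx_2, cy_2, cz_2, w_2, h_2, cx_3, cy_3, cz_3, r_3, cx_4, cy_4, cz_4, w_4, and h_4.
cx_1 = 4.5, cy_1 = 2, cz_1 = 7, w_1 = 3.5, d_1 = 3, cx_2 = 2.5, cy_2 = 2.5, cz_2 = 3.5, w_2 = 2, h_2 = 2, cx_3 = 4.5, cy_3 = 2, cz_3 = 5.5, r_3 = 1.5, cx_4 = 0.5, cy_4 = 6.5, cz_4 = 0.5, w_4 = 3.5, h_4 = 2.5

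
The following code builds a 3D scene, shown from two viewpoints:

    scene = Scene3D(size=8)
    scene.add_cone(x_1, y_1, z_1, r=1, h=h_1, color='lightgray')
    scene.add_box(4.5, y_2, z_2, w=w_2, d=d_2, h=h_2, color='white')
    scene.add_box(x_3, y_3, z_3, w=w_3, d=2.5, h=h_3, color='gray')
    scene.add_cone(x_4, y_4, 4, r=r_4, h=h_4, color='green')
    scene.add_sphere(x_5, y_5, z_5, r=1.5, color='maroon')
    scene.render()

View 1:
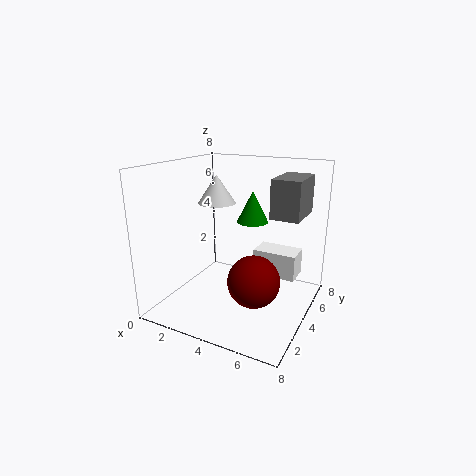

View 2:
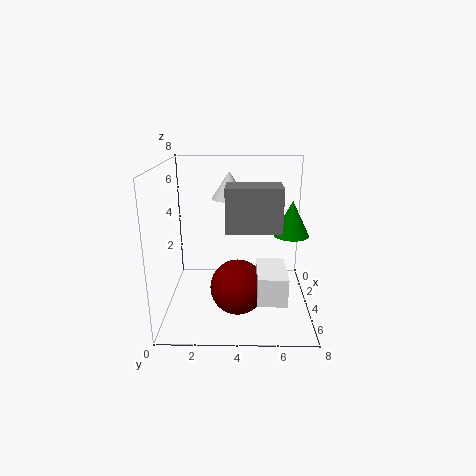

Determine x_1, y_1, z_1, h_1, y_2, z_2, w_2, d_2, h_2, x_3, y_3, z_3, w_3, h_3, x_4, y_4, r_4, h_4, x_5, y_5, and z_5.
x_1 = 3
y_1 = 3.5
z_1 = 6
h_1 = 1.5
y_2 = 5
z_2 = 1.5
w_2 = 2.5
d_2 = 1.5
h_2 = 1.5
x_3 = 6
y_3 = 3.5
z_3 = 5.5
w_3 = 1.5
h_3 = 2
x_4 = 3.5
y_4 = 7
r_4 = 1
h_4 = 2
x_5 = 5
y_5 = 4
z_5 = 1.5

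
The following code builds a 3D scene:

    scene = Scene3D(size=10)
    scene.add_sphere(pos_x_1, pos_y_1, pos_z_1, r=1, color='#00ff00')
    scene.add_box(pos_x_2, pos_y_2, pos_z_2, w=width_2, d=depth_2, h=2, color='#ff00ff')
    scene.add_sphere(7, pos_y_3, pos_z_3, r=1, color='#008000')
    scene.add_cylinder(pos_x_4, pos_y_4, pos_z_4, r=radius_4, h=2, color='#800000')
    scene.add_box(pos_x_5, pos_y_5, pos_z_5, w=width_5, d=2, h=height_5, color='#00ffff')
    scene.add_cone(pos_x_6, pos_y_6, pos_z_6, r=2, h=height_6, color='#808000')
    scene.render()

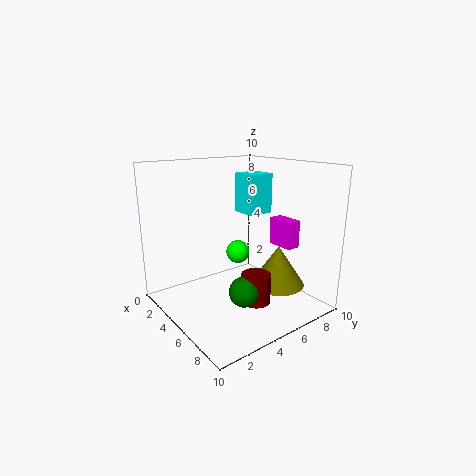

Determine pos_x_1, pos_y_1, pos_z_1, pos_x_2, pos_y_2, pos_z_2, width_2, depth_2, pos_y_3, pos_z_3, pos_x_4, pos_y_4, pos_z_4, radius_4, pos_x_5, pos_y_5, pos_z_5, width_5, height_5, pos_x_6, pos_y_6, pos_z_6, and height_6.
pos_x_1 = 1; pos_y_1 = 8; pos_z_1 = 2; pos_x_2 = 5; pos_y_2 = 8; pos_z_2 = 4; width_2 = 2; depth_2 = 1; pos_y_3 = 4; pos_z_3 = 2; pos_x_4 = 7; pos_y_4 = 5; pos_z_4 = 1; radius_4 = 1; pos_x_5 = 2; pos_y_5 = 7; pos_z_5 = 6; width_5 = 2; height_5 = 3; pos_x_6 = 6; pos_y_6 = 8; pos_z_6 = 1; height_6 = 3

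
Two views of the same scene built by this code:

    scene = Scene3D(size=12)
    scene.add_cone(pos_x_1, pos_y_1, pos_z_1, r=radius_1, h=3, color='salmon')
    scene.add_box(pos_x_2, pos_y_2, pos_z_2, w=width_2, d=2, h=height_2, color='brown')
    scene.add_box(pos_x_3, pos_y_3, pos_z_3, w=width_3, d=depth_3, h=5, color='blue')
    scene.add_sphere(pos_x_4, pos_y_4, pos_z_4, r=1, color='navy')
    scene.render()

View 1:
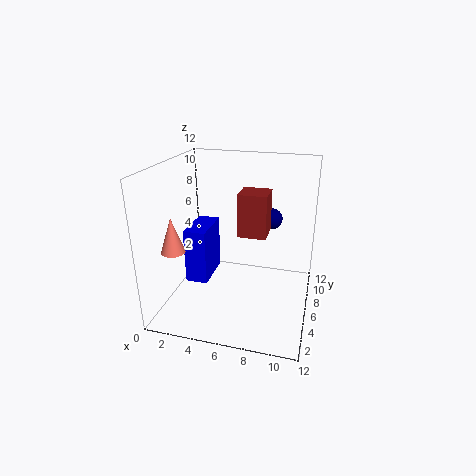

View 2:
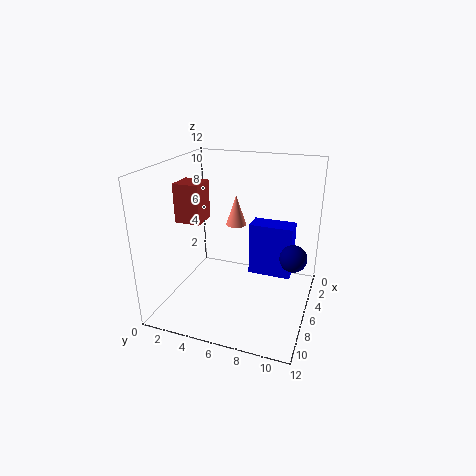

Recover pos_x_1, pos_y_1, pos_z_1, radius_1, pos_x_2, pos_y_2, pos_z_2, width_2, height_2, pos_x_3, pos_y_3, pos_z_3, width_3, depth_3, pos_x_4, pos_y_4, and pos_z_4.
pos_x_1 = 1, pos_y_1 = 4, pos_z_1 = 5, radius_1 = 1, pos_x_2 = 7, pos_y_2 = 2, pos_z_2 = 8, width_2 = 2, height_2 = 3, pos_x_3 = 1, pos_y_3 = 6, pos_z_3 = 1, width_3 = 2, depth_3 = 4, pos_x_4 = 8, pos_y_4 = 11, pos_z_4 = 6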